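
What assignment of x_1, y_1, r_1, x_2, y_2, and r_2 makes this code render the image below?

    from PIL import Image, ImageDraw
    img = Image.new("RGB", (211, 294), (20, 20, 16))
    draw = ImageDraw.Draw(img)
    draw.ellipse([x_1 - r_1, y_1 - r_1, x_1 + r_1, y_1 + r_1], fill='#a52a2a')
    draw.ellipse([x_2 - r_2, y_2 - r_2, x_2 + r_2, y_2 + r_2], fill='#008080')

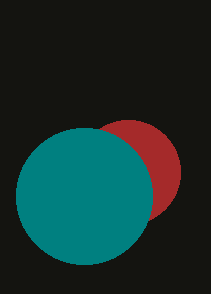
x_1 = 128; y_1 = 172; r_1 = 52; x_2 = 84; y_2 = 196; r_2 = 68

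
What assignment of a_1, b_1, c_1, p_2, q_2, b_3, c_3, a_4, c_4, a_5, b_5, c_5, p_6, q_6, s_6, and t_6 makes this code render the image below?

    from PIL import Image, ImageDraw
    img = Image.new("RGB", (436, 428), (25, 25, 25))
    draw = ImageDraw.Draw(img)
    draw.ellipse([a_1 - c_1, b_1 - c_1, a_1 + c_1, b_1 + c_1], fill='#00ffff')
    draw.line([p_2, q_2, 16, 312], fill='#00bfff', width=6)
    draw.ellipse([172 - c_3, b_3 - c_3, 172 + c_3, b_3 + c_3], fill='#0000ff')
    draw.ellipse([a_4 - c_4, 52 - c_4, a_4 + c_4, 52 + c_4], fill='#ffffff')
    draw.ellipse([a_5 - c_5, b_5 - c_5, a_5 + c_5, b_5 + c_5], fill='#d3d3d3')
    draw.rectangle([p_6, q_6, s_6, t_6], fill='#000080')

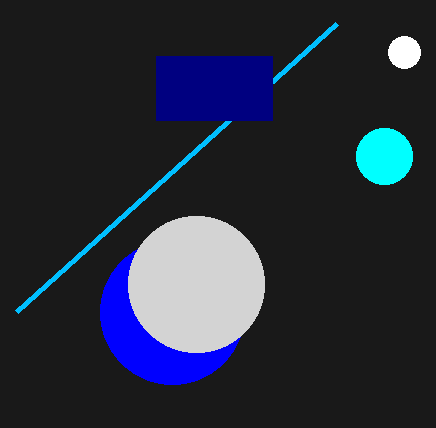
a_1 = 384; b_1 = 156; c_1 = 28; p_2 = 336; q_2 = 24; b_3 = 312; c_3 = 72; a_4 = 404; c_4 = 16; a_5 = 196; b_5 = 284; c_5 = 68; p_6 = 156; q_6 = 56; s_6 = 272; t_6 = 120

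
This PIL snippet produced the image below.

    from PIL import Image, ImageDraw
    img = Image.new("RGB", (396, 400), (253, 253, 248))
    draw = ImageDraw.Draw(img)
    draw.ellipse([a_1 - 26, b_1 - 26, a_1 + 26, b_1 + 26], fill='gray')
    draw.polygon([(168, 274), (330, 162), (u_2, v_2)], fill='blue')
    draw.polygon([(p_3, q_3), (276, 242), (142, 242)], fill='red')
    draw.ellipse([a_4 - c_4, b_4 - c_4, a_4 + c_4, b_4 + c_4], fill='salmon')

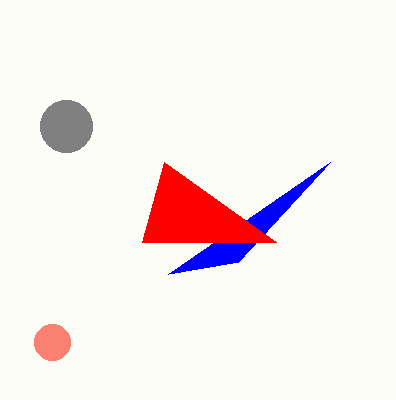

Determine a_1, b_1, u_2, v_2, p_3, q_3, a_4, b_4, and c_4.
a_1 = 66; b_1 = 126; u_2 = 238; v_2 = 262; p_3 = 164; q_3 = 162; a_4 = 52; b_4 = 342; c_4 = 18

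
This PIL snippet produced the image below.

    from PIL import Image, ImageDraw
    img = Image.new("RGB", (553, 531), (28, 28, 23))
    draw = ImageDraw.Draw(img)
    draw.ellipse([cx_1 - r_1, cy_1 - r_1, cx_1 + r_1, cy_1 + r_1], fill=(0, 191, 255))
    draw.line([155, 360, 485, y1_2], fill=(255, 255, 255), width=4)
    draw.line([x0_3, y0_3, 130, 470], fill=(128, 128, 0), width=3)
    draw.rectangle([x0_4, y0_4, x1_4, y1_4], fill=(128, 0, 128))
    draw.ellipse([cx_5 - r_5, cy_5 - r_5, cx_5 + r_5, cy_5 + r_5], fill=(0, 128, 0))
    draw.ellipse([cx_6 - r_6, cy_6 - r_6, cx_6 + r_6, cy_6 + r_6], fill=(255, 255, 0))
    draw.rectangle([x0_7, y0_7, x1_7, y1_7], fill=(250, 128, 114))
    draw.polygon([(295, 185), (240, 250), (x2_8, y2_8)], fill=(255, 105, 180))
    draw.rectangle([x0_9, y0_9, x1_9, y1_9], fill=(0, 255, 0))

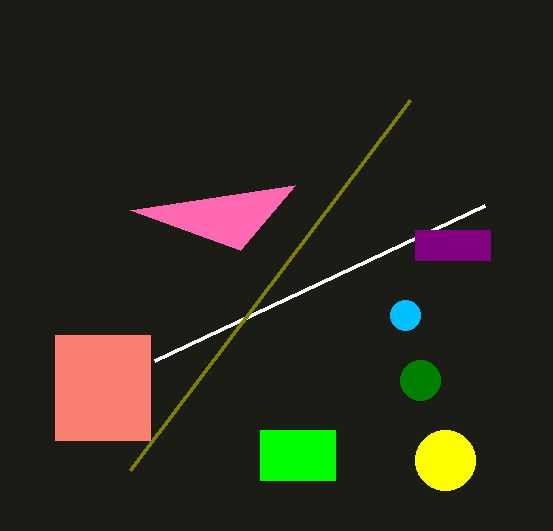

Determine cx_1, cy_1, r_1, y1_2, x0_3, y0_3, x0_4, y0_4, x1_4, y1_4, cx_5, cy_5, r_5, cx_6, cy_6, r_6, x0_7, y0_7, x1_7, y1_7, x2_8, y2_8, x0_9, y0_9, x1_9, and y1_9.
cx_1 = 405; cy_1 = 315; r_1 = 15; y1_2 = 205; x0_3 = 410; y0_3 = 100; x0_4 = 415; y0_4 = 230; x1_4 = 490; y1_4 = 260; cx_5 = 420; cy_5 = 380; r_5 = 20; cx_6 = 445; cy_6 = 460; r_6 = 30; x0_7 = 55; y0_7 = 335; x1_7 = 150; y1_7 = 440; x2_8 = 130; y2_8 = 210; x0_9 = 260; y0_9 = 430; x1_9 = 335; y1_9 = 480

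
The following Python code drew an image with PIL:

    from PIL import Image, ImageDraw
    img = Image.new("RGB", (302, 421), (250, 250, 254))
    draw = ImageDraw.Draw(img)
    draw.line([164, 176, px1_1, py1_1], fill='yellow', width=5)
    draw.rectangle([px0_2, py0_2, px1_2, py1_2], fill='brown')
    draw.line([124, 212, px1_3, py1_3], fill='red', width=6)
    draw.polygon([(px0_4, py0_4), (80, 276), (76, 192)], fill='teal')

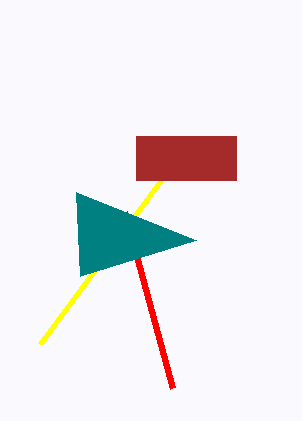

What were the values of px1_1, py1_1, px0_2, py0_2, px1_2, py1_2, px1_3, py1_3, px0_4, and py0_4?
px1_1 = 40
py1_1 = 344
px0_2 = 136
py0_2 = 136
px1_2 = 236
py1_2 = 180
px1_3 = 172
py1_3 = 388
px0_4 = 196
py0_4 = 240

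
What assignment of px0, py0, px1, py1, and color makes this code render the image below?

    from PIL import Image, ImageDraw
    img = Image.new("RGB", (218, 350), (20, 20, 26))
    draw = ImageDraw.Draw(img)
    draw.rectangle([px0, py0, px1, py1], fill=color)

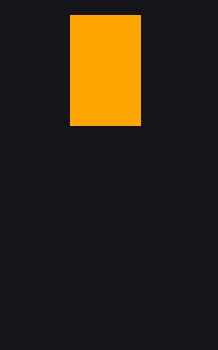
px0 = 70; py0 = 15; px1 = 140; py1 = 125; color = 'orange'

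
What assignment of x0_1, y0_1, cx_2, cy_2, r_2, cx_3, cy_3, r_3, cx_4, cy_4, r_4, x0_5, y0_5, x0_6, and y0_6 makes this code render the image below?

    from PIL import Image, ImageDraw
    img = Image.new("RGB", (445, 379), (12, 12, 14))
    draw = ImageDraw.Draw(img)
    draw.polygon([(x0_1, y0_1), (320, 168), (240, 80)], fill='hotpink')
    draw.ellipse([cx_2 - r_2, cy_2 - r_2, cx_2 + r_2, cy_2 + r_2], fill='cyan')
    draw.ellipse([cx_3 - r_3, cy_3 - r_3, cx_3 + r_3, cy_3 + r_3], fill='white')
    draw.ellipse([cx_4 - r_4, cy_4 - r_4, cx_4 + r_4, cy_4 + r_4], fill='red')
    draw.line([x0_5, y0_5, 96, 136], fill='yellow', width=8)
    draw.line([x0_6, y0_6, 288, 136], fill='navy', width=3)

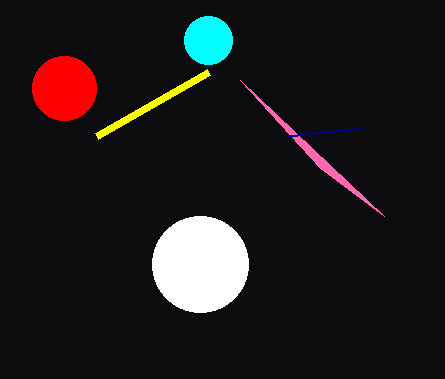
x0_1 = 384; y0_1 = 216; cx_2 = 208; cy_2 = 40; r_2 = 24; cx_3 = 200; cy_3 = 264; r_3 = 48; cx_4 = 64; cy_4 = 88; r_4 = 32; x0_5 = 208; y0_5 = 72; x0_6 = 360; y0_6 = 128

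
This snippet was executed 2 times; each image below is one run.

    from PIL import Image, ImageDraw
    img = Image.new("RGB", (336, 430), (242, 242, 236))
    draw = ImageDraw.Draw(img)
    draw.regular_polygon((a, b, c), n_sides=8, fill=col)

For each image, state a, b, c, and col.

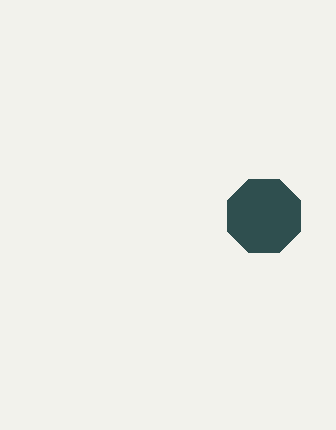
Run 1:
a = 264; b = 216; c = 40; col = 'darkslategray'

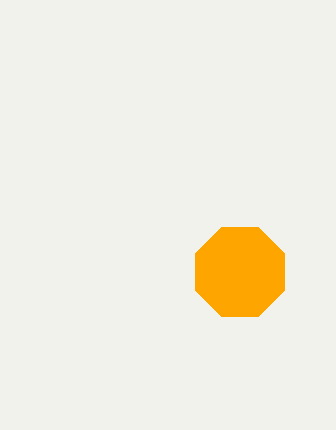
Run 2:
a = 240, b = 272, c = 48, col = 'orange'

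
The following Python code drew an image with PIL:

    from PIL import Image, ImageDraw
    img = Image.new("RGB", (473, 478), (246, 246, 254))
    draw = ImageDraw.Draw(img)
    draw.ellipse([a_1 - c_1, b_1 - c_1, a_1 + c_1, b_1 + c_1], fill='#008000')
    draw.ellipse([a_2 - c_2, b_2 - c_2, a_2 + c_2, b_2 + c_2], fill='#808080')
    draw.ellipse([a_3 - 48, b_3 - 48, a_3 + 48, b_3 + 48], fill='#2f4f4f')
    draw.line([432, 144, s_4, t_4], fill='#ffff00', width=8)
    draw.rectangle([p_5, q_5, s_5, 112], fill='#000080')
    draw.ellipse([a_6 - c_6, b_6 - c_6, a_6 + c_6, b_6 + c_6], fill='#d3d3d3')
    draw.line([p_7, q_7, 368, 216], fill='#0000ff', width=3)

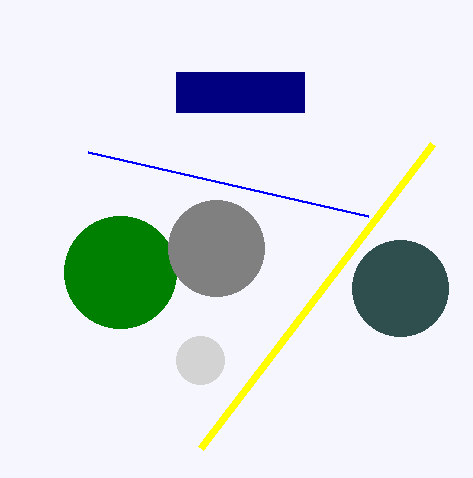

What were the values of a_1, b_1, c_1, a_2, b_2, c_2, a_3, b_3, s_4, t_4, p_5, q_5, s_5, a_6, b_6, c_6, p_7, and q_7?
a_1 = 120
b_1 = 272
c_1 = 56
a_2 = 216
b_2 = 248
c_2 = 48
a_3 = 400
b_3 = 288
s_4 = 200
t_4 = 448
p_5 = 176
q_5 = 72
s_5 = 304
a_6 = 200
b_6 = 360
c_6 = 24
p_7 = 88
q_7 = 152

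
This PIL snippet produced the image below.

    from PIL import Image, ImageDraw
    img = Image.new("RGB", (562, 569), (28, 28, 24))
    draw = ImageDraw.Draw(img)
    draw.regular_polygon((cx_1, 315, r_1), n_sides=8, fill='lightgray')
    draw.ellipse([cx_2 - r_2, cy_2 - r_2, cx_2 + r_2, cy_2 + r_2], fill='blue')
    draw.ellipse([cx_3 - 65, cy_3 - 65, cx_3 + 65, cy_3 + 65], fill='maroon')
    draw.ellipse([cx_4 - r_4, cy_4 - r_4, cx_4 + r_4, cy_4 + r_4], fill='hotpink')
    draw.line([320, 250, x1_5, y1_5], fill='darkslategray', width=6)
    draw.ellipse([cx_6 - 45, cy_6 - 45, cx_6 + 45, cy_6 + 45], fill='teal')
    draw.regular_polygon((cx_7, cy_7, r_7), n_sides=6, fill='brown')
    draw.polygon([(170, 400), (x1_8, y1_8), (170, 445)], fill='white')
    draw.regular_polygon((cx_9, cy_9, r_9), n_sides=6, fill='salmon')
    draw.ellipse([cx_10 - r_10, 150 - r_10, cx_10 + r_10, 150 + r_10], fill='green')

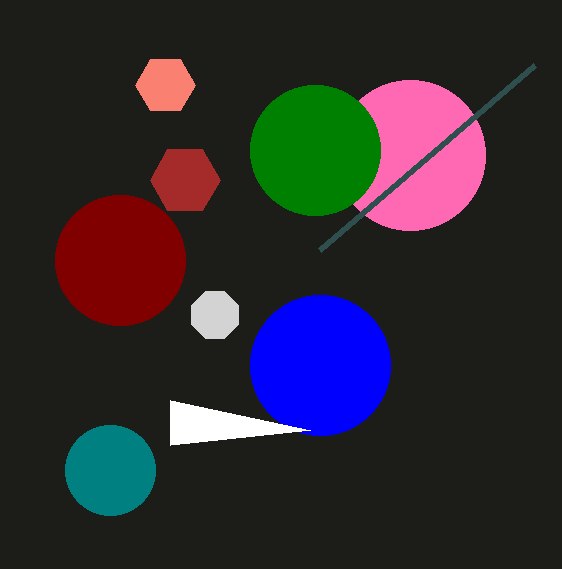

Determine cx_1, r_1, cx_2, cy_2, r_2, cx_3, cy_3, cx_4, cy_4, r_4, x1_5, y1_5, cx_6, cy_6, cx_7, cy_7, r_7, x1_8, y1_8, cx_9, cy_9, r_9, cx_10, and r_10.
cx_1 = 215
r_1 = 25
cx_2 = 320
cy_2 = 365
r_2 = 70
cx_3 = 120
cy_3 = 260
cx_4 = 410
cy_4 = 155
r_4 = 75
x1_5 = 535
y1_5 = 65
cx_6 = 110
cy_6 = 470
cx_7 = 185
cy_7 = 180
r_7 = 35
x1_8 = 310
y1_8 = 430
cx_9 = 165
cy_9 = 85
r_9 = 30
cx_10 = 315
r_10 = 65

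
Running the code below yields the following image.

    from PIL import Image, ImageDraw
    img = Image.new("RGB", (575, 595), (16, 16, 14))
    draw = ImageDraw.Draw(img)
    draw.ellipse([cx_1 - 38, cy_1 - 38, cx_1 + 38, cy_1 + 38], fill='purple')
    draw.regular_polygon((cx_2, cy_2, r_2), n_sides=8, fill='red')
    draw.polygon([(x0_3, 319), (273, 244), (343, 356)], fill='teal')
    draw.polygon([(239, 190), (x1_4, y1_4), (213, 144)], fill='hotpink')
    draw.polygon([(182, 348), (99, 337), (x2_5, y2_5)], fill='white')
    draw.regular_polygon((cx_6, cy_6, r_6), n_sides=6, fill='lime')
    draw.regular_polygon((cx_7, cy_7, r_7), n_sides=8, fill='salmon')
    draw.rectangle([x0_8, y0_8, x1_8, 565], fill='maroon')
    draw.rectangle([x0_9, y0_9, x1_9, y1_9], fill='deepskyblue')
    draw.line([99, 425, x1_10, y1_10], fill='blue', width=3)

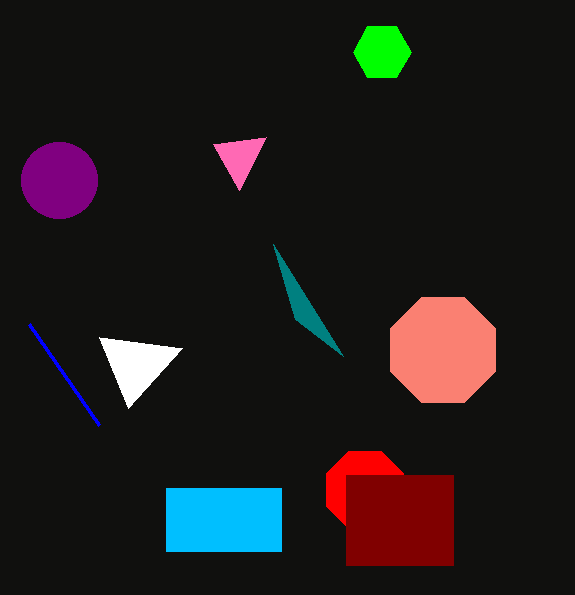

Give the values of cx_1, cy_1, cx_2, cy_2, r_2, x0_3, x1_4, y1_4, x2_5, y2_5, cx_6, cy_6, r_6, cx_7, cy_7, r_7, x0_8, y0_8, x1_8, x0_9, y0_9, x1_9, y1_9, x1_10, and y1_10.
cx_1 = 59; cy_1 = 180; cx_2 = 365; cy_2 = 490; r_2 = 42; x0_3 = 295; x1_4 = 266; y1_4 = 137; x2_5 = 128; y2_5 = 408; cx_6 = 382; cy_6 = 52; r_6 = 29; cx_7 = 443; cy_7 = 350; r_7 = 57; x0_8 = 346; y0_8 = 475; x1_8 = 453; x0_9 = 166; y0_9 = 488; x1_9 = 281; y1_9 = 551; x1_10 = 29; y1_10 = 324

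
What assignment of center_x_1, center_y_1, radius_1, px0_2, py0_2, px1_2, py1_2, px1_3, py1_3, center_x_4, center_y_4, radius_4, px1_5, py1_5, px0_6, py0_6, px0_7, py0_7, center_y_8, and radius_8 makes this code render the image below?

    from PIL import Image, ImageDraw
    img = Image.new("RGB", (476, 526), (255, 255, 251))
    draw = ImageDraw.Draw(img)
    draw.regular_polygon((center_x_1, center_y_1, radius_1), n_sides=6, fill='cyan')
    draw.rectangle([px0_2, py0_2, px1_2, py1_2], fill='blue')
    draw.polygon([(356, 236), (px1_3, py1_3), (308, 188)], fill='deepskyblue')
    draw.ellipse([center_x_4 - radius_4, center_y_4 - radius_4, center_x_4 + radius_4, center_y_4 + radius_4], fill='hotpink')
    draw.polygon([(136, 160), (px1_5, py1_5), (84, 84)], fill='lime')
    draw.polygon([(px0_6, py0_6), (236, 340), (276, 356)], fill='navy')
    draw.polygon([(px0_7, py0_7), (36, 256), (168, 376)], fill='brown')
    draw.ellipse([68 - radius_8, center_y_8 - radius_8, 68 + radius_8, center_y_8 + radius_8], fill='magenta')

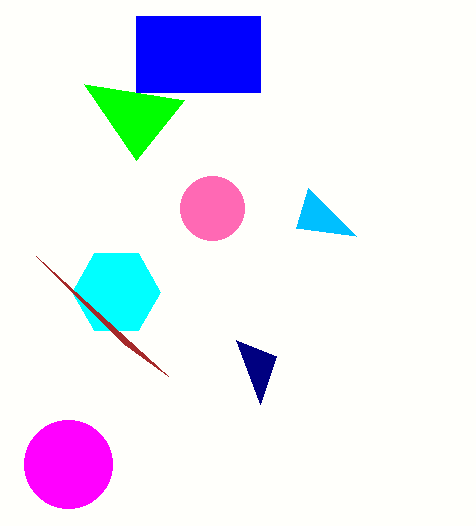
center_x_1 = 116; center_y_1 = 292; radius_1 = 44; px0_2 = 136; py0_2 = 16; px1_2 = 260; py1_2 = 92; px1_3 = 296; py1_3 = 228; center_x_4 = 212; center_y_4 = 208; radius_4 = 32; px1_5 = 184; py1_5 = 100; px0_6 = 260; py0_6 = 404; px0_7 = 124; py0_7 = 344; center_y_8 = 464; radius_8 = 44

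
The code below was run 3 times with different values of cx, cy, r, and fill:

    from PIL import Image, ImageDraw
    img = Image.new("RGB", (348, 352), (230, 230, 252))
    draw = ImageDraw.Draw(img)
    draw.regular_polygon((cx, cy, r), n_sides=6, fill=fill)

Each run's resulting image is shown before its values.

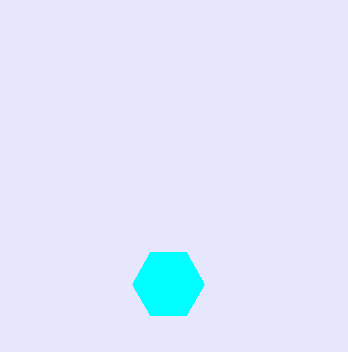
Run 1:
cx = 168; cy = 284; r = 36; fill = 'cyan'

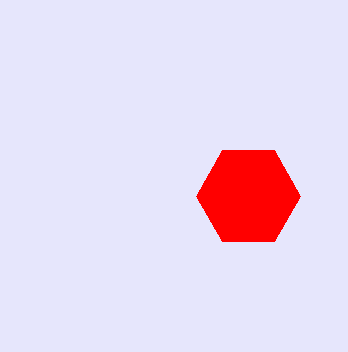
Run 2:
cx = 248; cy = 196; r = 52; fill = 'red'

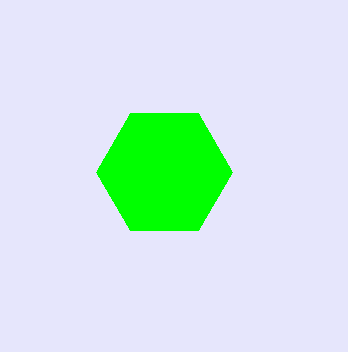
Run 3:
cx = 164
cy = 172
r = 68
fill = 'lime'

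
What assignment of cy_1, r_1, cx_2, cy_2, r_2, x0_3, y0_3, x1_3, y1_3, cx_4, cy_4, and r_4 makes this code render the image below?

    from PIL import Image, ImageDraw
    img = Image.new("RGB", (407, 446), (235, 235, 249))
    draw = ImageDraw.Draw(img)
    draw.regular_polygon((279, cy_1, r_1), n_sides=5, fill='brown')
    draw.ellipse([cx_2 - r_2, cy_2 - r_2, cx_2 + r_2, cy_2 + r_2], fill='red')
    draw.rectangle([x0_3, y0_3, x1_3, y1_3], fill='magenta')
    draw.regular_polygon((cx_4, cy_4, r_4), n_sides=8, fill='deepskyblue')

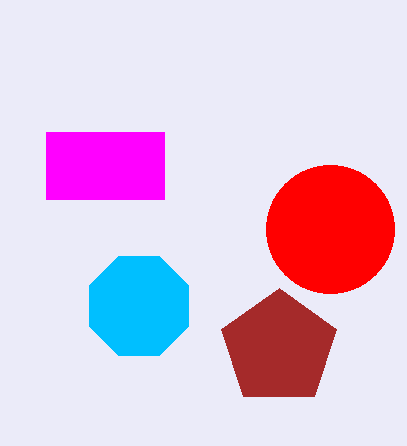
cy_1 = 348, r_1 = 60, cx_2 = 330, cy_2 = 229, r_2 = 64, x0_3 = 46, y0_3 = 132, x1_3 = 164, y1_3 = 199, cx_4 = 139, cy_4 = 306, r_4 = 54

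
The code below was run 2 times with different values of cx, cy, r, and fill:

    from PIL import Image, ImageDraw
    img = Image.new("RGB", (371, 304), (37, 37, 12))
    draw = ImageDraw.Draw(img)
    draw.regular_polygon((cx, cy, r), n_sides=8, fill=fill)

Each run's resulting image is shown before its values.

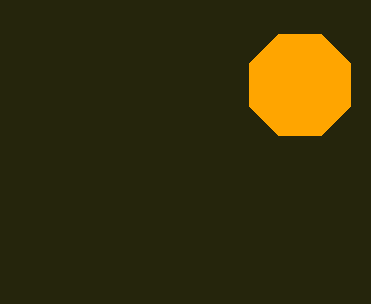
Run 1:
cx = 300, cy = 85, r = 55, fill = 'orange'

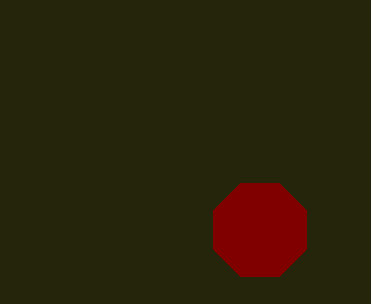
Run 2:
cx = 260
cy = 230
r = 50
fill = 'maroon'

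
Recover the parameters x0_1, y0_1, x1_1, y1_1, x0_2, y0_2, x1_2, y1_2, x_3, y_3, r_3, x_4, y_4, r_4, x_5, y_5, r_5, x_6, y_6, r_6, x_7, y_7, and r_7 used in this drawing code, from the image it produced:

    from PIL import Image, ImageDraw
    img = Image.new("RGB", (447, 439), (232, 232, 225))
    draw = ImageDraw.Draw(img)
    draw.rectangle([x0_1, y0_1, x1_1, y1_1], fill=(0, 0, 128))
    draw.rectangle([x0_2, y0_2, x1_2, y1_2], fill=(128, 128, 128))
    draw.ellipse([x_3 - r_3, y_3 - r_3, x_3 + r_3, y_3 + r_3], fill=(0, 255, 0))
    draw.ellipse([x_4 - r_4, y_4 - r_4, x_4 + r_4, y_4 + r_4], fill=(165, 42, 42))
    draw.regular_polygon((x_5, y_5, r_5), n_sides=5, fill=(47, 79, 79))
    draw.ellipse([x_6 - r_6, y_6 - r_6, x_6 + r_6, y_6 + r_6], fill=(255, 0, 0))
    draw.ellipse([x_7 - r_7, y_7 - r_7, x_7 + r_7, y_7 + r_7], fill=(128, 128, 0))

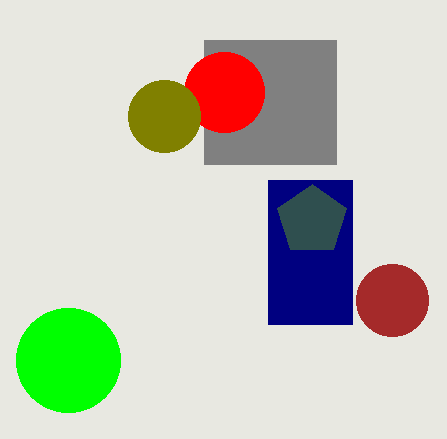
x0_1 = 268
y0_1 = 180
x1_1 = 352
y1_1 = 324
x0_2 = 204
y0_2 = 40
x1_2 = 336
y1_2 = 164
x_3 = 68
y_3 = 360
r_3 = 52
x_4 = 392
y_4 = 300
r_4 = 36
x_5 = 312
y_5 = 220
r_5 = 36
x_6 = 224
y_6 = 92
r_6 = 40
x_7 = 164
y_7 = 116
r_7 = 36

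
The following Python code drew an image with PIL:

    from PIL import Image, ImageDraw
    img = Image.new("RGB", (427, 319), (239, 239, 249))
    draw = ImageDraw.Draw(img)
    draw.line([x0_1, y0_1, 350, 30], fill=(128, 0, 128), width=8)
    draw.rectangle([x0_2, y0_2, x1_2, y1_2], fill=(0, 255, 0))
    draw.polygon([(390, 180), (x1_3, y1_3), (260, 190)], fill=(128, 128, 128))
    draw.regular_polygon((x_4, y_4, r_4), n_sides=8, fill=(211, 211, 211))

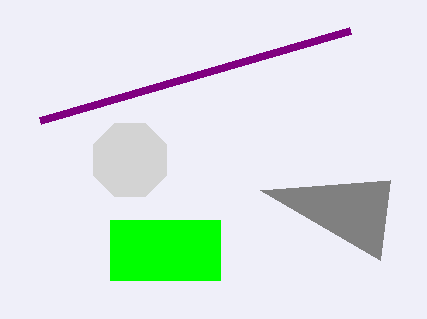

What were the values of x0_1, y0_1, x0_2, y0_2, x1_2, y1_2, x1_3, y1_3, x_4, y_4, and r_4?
x0_1 = 40; y0_1 = 120; x0_2 = 110; y0_2 = 220; x1_2 = 220; y1_2 = 280; x1_3 = 380; y1_3 = 260; x_4 = 130; y_4 = 160; r_4 = 40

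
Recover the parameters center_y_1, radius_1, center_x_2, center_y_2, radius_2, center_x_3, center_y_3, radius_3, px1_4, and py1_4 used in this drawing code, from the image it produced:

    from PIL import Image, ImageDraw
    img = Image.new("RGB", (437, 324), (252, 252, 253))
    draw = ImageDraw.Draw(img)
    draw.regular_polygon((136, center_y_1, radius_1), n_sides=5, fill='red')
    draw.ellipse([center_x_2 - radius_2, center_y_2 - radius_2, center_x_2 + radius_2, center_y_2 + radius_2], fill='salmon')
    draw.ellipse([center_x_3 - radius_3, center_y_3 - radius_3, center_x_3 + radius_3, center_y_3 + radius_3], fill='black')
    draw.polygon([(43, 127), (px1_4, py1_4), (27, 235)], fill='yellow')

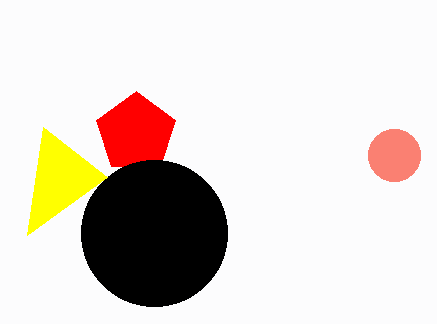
center_y_1 = 133
radius_1 = 42
center_x_2 = 394
center_y_2 = 155
radius_2 = 26
center_x_3 = 154
center_y_3 = 233
radius_3 = 73
px1_4 = 107
py1_4 = 177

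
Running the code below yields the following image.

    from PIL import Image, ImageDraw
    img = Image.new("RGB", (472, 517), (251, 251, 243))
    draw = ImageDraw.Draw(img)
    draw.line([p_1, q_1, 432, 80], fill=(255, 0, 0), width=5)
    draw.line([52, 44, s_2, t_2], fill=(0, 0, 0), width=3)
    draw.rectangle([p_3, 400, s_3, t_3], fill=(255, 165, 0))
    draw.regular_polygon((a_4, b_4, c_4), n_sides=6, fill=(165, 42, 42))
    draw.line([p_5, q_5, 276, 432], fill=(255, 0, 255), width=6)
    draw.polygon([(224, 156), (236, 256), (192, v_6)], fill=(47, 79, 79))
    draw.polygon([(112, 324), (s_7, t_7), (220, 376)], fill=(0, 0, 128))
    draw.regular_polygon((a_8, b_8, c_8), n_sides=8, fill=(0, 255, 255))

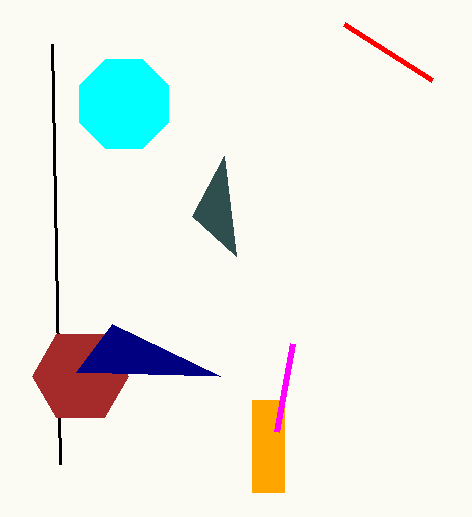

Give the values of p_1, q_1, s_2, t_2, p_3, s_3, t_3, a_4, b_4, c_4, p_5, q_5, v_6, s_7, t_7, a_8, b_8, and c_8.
p_1 = 344
q_1 = 24
s_2 = 60
t_2 = 464
p_3 = 252
s_3 = 284
t_3 = 492
a_4 = 80
b_4 = 376
c_4 = 48
p_5 = 292
q_5 = 344
v_6 = 216
s_7 = 76
t_7 = 372
a_8 = 124
b_8 = 104
c_8 = 48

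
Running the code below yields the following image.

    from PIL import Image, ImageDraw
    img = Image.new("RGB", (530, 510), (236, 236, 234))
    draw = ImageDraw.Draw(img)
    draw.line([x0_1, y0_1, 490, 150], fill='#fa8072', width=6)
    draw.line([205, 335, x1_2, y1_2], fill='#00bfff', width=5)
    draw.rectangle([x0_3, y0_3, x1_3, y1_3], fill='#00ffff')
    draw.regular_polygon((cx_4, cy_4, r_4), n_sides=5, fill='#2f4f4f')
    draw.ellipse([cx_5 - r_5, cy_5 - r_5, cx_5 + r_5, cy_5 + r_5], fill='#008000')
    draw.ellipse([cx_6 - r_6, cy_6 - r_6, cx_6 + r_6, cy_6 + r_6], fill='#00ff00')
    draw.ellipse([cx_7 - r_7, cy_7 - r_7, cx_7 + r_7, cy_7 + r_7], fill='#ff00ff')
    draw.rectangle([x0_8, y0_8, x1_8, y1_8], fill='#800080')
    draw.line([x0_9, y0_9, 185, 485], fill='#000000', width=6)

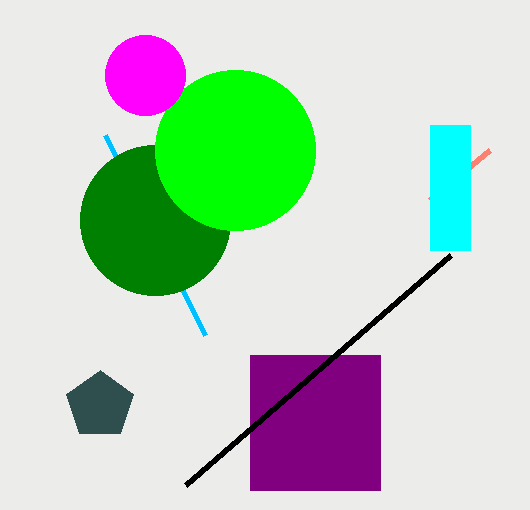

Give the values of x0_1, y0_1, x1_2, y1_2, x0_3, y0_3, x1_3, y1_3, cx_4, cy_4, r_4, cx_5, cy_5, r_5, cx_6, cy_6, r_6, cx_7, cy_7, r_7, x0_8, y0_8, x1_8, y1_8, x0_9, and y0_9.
x0_1 = 430; y0_1 = 200; x1_2 = 105; y1_2 = 135; x0_3 = 430; y0_3 = 125; x1_3 = 470; y1_3 = 250; cx_4 = 100; cy_4 = 405; r_4 = 35; cx_5 = 155; cy_5 = 220; r_5 = 75; cx_6 = 235; cy_6 = 150; r_6 = 80; cx_7 = 145; cy_7 = 75; r_7 = 40; x0_8 = 250; y0_8 = 355; x1_8 = 380; y1_8 = 490; x0_9 = 450; y0_9 = 255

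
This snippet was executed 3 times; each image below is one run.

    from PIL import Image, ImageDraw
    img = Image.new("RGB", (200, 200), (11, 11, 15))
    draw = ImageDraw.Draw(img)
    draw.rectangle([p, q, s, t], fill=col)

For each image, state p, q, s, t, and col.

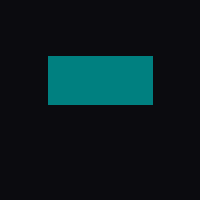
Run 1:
p = 48
q = 56
s = 152
t = 104
col = 'teal'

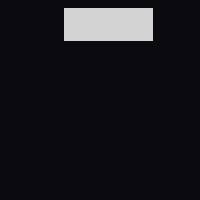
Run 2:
p = 64; q = 8; s = 152; t = 40; col = 'lightgray'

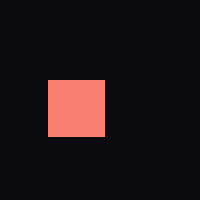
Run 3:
p = 48
q = 80
s = 104
t = 136
col = 'salmon'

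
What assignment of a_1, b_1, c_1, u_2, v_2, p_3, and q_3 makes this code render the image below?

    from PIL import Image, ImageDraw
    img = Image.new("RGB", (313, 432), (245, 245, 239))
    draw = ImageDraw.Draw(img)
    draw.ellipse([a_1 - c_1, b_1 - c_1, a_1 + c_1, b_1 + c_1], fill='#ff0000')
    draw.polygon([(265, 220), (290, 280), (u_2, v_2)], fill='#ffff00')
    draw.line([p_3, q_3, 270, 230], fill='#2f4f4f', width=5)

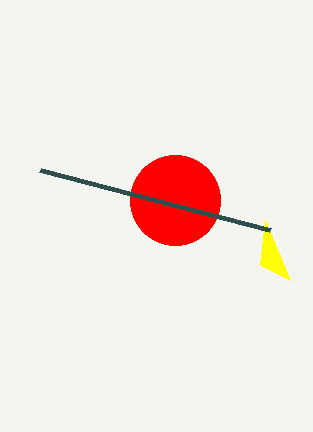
a_1 = 175
b_1 = 200
c_1 = 45
u_2 = 260
v_2 = 265
p_3 = 40
q_3 = 170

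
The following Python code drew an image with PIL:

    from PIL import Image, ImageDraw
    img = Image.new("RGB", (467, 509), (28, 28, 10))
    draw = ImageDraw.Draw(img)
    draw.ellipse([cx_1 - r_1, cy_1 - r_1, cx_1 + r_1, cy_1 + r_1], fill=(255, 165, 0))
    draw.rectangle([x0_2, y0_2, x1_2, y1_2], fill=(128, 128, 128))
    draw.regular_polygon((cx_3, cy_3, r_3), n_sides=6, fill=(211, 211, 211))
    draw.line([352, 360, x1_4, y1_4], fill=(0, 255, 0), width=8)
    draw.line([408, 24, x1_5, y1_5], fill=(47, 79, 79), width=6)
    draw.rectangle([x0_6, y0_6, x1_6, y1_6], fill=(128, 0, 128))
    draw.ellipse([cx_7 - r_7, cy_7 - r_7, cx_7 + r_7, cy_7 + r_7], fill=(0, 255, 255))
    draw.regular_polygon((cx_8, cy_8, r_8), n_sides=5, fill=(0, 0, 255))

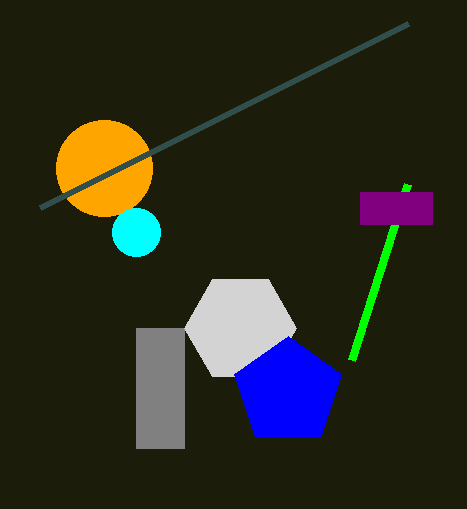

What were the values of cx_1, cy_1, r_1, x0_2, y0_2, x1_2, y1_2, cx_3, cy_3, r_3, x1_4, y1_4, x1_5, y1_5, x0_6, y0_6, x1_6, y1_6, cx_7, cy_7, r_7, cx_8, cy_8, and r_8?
cx_1 = 104
cy_1 = 168
r_1 = 48
x0_2 = 136
y0_2 = 328
x1_2 = 184
y1_2 = 448
cx_3 = 240
cy_3 = 328
r_3 = 56
x1_4 = 408
y1_4 = 184
x1_5 = 40
y1_5 = 208
x0_6 = 360
y0_6 = 192
x1_6 = 432
y1_6 = 224
cx_7 = 136
cy_7 = 232
r_7 = 24
cx_8 = 288
cy_8 = 392
r_8 = 56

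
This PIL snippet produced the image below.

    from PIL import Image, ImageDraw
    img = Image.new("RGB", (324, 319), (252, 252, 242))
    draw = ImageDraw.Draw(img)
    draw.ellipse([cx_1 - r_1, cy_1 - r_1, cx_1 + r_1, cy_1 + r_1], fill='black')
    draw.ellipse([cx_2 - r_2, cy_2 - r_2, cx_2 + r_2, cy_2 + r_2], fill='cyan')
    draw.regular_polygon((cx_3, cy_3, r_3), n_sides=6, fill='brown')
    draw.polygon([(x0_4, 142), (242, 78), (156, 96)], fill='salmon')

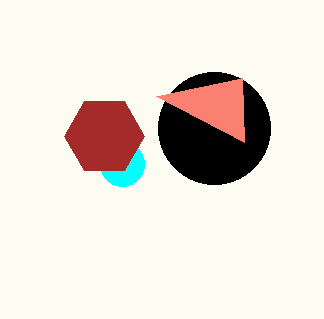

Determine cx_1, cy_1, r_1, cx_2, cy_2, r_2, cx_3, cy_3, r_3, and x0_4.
cx_1 = 214; cy_1 = 128; r_1 = 56; cx_2 = 122; cy_2 = 164; r_2 = 22; cx_3 = 104; cy_3 = 136; r_3 = 40; x0_4 = 244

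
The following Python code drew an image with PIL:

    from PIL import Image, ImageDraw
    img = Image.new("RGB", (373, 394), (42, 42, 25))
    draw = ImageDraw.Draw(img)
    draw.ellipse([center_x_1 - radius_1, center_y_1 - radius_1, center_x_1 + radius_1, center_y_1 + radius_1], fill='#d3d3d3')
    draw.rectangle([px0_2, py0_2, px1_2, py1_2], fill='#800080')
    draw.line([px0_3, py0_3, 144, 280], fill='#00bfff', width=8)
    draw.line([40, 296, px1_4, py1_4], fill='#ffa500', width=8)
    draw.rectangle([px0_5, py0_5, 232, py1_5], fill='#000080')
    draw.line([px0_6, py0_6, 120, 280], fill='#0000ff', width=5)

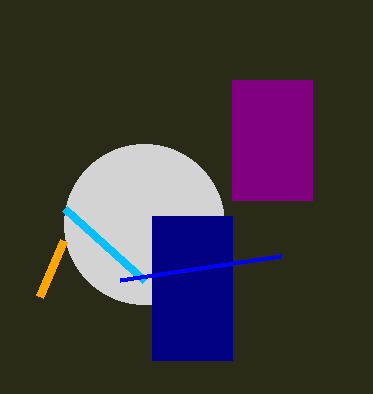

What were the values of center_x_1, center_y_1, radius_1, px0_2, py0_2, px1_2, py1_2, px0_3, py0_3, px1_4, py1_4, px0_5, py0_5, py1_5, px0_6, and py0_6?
center_x_1 = 144
center_y_1 = 224
radius_1 = 80
px0_2 = 232
py0_2 = 80
px1_2 = 312
py1_2 = 200
px0_3 = 64
py0_3 = 208
px1_4 = 64
py1_4 = 240
px0_5 = 152
py0_5 = 216
py1_5 = 360
px0_6 = 280
py0_6 = 256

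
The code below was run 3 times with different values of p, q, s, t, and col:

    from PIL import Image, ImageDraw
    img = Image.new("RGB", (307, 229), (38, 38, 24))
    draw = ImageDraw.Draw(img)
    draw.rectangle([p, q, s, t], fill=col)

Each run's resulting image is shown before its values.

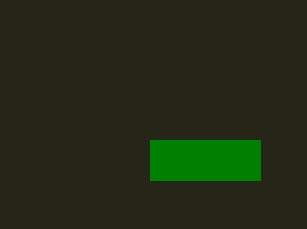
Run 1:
p = 150; q = 140; s = 260; t = 180; col = 'green'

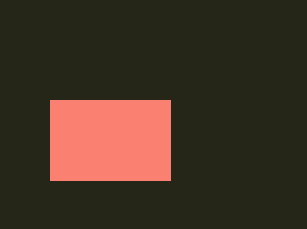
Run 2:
p = 50, q = 100, s = 170, t = 180, col = 'salmon'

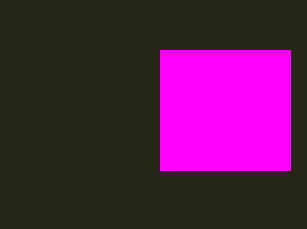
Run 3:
p = 160, q = 50, s = 290, t = 170, col = 'magenta'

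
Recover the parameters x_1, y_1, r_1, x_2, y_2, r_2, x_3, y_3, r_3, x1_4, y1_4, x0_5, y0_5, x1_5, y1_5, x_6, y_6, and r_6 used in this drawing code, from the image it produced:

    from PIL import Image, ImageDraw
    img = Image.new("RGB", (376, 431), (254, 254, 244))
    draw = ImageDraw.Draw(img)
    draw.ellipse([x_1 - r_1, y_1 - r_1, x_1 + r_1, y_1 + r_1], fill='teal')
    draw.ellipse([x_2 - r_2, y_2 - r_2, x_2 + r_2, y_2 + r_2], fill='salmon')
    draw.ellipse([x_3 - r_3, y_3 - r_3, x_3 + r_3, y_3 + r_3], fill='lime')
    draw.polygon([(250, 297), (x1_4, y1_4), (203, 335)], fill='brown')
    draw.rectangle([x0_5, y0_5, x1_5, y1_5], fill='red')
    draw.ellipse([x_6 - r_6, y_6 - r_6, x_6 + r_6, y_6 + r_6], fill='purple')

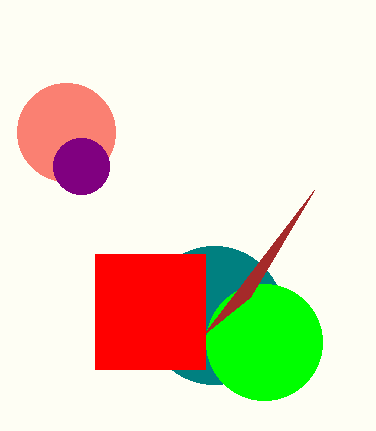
x_1 = 214; y_1 = 315; r_1 = 69; x_2 = 66; y_2 = 132; r_2 = 49; x_3 = 264; y_3 = 342; r_3 = 58; x1_4 = 314; y1_4 = 190; x0_5 = 95; y0_5 = 254; x1_5 = 205; y1_5 = 369; x_6 = 81; y_6 = 166; r_6 = 28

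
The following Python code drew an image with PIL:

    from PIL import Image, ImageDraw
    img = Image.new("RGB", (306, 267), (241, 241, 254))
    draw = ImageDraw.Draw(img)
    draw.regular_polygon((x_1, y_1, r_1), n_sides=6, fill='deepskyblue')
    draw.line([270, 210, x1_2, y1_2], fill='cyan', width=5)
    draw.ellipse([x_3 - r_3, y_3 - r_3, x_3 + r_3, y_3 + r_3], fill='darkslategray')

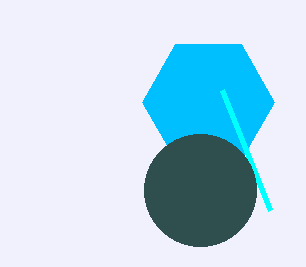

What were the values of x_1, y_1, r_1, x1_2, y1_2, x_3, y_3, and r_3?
x_1 = 208, y_1 = 102, r_1 = 66, x1_2 = 222, y1_2 = 90, x_3 = 200, y_3 = 190, r_3 = 56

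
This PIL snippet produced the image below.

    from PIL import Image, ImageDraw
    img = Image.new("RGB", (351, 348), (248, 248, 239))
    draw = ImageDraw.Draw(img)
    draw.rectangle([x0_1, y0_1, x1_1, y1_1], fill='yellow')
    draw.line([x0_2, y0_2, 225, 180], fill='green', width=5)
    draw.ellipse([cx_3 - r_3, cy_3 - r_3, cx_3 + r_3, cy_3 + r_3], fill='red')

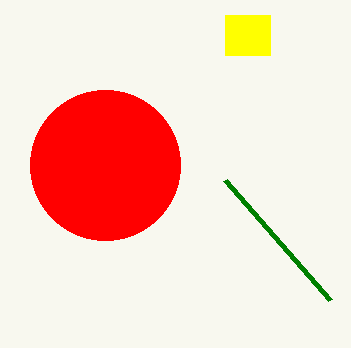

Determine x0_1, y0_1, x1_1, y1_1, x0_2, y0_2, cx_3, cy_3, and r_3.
x0_1 = 225, y0_1 = 15, x1_1 = 270, y1_1 = 55, x0_2 = 330, y0_2 = 300, cx_3 = 105, cy_3 = 165, r_3 = 75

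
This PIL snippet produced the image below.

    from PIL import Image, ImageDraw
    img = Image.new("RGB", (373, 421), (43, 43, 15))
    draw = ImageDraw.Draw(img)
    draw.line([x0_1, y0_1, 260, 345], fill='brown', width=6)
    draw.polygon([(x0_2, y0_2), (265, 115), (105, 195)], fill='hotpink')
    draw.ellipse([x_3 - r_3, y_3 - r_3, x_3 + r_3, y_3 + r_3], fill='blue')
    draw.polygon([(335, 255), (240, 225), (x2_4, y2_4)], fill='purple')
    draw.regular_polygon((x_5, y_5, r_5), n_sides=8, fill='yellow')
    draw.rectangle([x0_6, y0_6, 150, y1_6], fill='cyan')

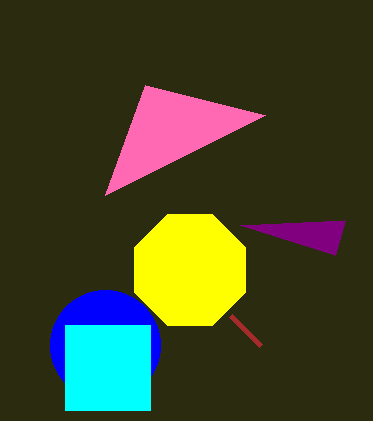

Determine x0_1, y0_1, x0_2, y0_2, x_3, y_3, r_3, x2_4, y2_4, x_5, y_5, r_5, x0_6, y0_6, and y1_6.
x0_1 = 230, y0_1 = 315, x0_2 = 145, y0_2 = 85, x_3 = 105, y_3 = 345, r_3 = 55, x2_4 = 345, y2_4 = 220, x_5 = 190, y_5 = 270, r_5 = 60, x0_6 = 65, y0_6 = 325, y1_6 = 410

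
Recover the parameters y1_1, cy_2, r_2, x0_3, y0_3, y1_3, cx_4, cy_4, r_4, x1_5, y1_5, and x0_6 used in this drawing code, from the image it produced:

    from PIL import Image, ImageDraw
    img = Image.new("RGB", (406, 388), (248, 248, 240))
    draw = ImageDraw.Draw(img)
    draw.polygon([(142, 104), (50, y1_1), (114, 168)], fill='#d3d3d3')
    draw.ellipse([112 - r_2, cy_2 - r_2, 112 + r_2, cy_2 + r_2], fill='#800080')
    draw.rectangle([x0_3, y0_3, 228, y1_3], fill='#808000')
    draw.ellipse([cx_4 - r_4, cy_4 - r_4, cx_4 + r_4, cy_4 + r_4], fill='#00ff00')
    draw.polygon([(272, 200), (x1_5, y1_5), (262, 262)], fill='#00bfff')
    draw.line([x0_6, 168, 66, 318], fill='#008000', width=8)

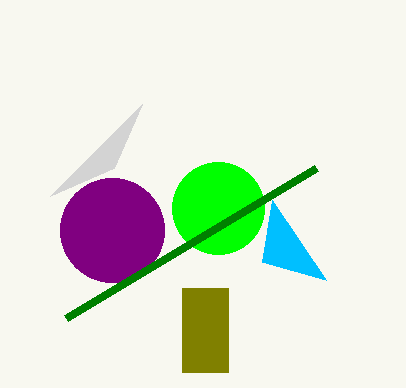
y1_1 = 196
cy_2 = 230
r_2 = 52
x0_3 = 182
y0_3 = 288
y1_3 = 372
cx_4 = 218
cy_4 = 208
r_4 = 46
x1_5 = 326
y1_5 = 280
x0_6 = 316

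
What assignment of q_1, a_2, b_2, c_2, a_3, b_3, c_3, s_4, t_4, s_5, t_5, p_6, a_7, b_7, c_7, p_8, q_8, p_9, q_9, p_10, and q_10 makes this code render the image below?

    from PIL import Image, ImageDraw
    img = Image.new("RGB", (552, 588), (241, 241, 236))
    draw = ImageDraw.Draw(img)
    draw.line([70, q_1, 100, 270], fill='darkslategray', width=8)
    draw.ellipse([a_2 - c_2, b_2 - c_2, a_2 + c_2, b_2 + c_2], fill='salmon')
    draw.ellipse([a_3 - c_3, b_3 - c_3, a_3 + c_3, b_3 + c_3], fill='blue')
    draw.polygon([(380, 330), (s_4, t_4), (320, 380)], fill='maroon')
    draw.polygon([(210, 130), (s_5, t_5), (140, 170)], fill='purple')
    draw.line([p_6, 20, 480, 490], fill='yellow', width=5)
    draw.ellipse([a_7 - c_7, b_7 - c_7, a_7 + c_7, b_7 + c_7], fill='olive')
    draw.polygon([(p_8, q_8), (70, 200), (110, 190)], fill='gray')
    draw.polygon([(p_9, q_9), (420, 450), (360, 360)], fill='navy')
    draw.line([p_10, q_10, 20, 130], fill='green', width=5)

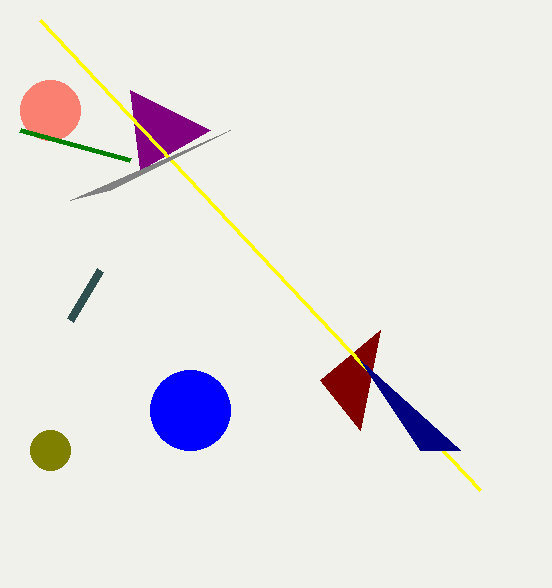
q_1 = 320, a_2 = 50, b_2 = 110, c_2 = 30, a_3 = 190, b_3 = 410, c_3 = 40, s_4 = 360, t_4 = 430, s_5 = 130, t_5 = 90, p_6 = 40, a_7 = 50, b_7 = 450, c_7 = 20, p_8 = 230, q_8 = 130, p_9 = 460, q_9 = 450, p_10 = 130, q_10 = 160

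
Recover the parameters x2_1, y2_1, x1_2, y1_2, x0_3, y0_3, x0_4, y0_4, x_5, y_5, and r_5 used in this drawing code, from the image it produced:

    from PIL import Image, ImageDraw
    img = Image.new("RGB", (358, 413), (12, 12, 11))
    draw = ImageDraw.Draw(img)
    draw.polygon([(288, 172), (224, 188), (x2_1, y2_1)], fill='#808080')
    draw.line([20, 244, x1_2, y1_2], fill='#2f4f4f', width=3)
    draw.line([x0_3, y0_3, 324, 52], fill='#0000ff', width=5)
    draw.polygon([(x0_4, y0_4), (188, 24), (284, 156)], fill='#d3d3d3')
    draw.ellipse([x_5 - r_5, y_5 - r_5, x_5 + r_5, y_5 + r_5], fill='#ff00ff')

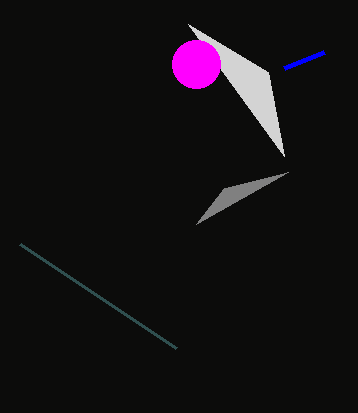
x2_1 = 196, y2_1 = 224, x1_2 = 176, y1_2 = 348, x0_3 = 284, y0_3 = 68, x0_4 = 268, y0_4 = 72, x_5 = 196, y_5 = 64, r_5 = 24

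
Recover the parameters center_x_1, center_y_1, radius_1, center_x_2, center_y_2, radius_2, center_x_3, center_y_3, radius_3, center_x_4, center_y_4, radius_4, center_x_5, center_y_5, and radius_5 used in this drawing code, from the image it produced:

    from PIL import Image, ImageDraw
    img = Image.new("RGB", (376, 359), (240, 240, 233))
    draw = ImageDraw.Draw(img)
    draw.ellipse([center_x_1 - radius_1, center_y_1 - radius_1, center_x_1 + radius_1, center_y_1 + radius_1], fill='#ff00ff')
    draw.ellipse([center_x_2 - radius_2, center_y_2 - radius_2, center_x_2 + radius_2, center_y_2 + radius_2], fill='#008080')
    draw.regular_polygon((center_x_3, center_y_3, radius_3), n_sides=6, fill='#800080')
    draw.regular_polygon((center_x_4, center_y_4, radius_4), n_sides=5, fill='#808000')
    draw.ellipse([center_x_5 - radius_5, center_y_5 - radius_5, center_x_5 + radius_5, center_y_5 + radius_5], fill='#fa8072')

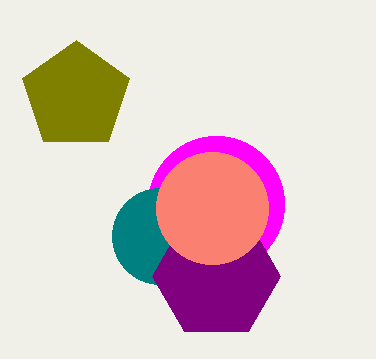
center_x_1 = 216
center_y_1 = 204
radius_1 = 68
center_x_2 = 160
center_y_2 = 236
radius_2 = 48
center_x_3 = 216
center_y_3 = 276
radius_3 = 64
center_x_4 = 76
center_y_4 = 96
radius_4 = 56
center_x_5 = 212
center_y_5 = 208
radius_5 = 56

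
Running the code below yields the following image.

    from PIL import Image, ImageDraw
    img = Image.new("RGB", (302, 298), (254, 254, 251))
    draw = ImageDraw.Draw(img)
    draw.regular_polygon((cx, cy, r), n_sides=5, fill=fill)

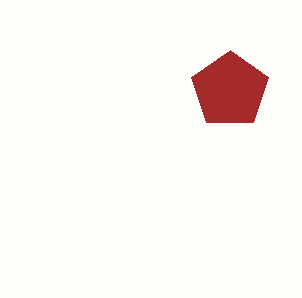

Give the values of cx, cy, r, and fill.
cx = 230
cy = 90
r = 40
fill = 'brown'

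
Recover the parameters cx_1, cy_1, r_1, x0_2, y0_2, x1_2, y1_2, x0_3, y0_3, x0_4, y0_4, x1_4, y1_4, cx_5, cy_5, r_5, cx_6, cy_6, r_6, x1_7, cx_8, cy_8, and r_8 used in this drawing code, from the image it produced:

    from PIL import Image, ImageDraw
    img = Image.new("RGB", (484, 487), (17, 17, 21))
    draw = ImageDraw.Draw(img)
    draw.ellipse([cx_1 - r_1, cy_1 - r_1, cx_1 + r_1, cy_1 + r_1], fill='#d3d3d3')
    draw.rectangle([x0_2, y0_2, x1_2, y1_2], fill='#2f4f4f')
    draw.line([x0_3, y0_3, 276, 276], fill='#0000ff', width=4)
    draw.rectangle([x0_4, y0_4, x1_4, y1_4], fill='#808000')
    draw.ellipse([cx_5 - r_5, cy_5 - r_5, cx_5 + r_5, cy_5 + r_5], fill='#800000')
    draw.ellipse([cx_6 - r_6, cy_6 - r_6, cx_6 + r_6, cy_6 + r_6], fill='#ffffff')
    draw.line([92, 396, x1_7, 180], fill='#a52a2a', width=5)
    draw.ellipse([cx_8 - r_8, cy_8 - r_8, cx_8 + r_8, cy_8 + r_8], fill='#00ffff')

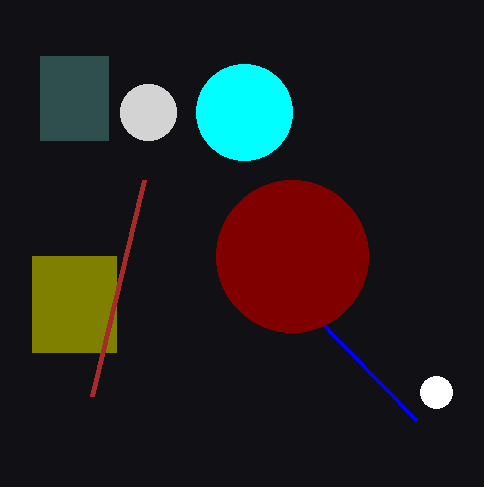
cx_1 = 148; cy_1 = 112; r_1 = 28; x0_2 = 40; y0_2 = 56; x1_2 = 108; y1_2 = 140; x0_3 = 416; y0_3 = 420; x0_4 = 32; y0_4 = 256; x1_4 = 116; y1_4 = 352; cx_5 = 292; cy_5 = 256; r_5 = 76; cx_6 = 436; cy_6 = 392; r_6 = 16; x1_7 = 144; cx_8 = 244; cy_8 = 112; r_8 = 48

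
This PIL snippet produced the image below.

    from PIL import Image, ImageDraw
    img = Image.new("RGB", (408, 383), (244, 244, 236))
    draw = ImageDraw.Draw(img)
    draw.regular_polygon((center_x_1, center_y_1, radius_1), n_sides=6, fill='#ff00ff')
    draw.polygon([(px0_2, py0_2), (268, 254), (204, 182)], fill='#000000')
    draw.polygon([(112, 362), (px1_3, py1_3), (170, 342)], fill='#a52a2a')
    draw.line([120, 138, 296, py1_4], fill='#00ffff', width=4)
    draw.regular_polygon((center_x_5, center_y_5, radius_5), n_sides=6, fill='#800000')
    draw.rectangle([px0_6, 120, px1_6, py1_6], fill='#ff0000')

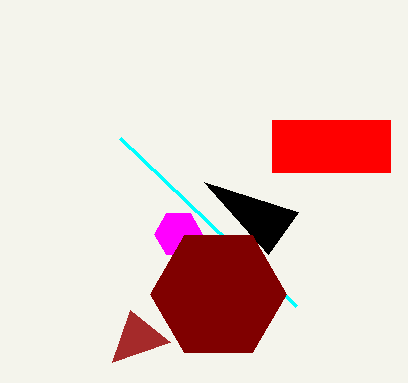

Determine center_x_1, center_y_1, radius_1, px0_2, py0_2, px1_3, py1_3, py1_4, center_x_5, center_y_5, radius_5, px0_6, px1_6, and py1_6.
center_x_1 = 178; center_y_1 = 234; radius_1 = 24; px0_2 = 298; py0_2 = 212; px1_3 = 130; py1_3 = 310; py1_4 = 306; center_x_5 = 218; center_y_5 = 294; radius_5 = 68; px0_6 = 272; px1_6 = 390; py1_6 = 172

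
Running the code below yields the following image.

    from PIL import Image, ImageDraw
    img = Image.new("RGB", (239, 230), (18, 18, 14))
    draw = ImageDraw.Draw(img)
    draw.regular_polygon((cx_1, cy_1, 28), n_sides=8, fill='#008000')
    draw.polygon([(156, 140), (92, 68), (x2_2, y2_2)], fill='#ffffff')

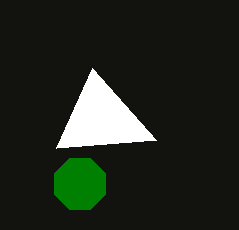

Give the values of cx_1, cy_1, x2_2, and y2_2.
cx_1 = 80, cy_1 = 184, x2_2 = 56, y2_2 = 148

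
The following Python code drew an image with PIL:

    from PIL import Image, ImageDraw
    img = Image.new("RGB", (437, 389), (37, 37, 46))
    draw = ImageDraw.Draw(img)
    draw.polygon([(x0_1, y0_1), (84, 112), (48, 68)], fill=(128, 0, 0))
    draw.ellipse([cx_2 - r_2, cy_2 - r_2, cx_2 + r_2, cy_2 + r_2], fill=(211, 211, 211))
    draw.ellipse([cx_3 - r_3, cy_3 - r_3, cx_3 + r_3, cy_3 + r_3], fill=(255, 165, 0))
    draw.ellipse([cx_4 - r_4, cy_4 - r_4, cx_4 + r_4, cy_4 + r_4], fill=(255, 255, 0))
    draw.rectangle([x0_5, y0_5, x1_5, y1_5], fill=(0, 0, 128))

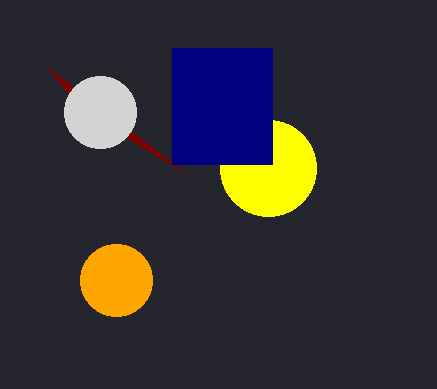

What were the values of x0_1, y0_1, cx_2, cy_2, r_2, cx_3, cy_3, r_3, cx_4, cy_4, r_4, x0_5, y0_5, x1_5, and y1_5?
x0_1 = 184; y0_1 = 172; cx_2 = 100; cy_2 = 112; r_2 = 36; cx_3 = 116; cy_3 = 280; r_3 = 36; cx_4 = 268; cy_4 = 168; r_4 = 48; x0_5 = 172; y0_5 = 48; x1_5 = 272; y1_5 = 164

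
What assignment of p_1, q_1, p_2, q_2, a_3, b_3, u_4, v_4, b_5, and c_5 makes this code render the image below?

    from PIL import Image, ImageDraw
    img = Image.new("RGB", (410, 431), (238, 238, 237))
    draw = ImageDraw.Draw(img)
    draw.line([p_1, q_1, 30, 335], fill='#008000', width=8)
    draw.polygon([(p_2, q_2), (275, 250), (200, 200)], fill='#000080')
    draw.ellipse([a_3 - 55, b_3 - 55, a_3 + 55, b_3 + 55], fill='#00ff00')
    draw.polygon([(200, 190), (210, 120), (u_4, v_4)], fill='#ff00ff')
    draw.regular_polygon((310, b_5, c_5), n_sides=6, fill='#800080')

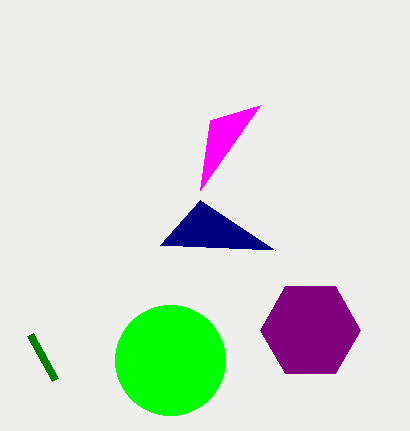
p_1 = 55; q_1 = 380; p_2 = 160; q_2 = 245; a_3 = 170; b_3 = 360; u_4 = 260; v_4 = 105; b_5 = 330; c_5 = 50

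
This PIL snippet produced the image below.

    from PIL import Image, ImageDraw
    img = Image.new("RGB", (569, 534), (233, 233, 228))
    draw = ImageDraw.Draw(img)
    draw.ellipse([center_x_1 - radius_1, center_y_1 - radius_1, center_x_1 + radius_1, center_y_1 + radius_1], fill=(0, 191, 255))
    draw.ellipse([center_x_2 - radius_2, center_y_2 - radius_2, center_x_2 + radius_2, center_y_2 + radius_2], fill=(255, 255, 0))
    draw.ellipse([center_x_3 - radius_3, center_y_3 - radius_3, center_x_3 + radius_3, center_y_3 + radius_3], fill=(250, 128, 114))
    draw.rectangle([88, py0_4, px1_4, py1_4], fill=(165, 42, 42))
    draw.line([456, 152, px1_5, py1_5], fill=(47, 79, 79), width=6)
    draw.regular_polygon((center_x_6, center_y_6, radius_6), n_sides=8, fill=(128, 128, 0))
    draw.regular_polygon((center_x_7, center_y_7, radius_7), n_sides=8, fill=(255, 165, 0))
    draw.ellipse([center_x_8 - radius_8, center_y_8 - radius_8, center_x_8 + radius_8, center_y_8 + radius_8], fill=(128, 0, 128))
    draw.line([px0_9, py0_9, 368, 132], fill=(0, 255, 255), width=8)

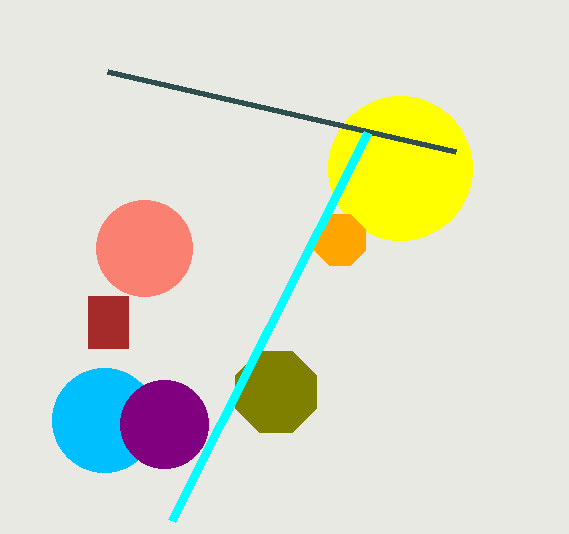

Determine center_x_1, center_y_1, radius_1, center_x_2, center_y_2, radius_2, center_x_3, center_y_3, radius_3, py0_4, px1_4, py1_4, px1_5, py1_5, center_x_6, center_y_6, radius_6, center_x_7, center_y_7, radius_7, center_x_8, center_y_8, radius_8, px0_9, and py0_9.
center_x_1 = 104
center_y_1 = 420
radius_1 = 52
center_x_2 = 400
center_y_2 = 168
radius_2 = 72
center_x_3 = 144
center_y_3 = 248
radius_3 = 48
py0_4 = 296
px1_4 = 128
py1_4 = 348
px1_5 = 108
py1_5 = 72
center_x_6 = 276
center_y_6 = 392
radius_6 = 44
center_x_7 = 340
center_y_7 = 240
radius_7 = 28
center_x_8 = 164
center_y_8 = 424
radius_8 = 44
px0_9 = 172
py0_9 = 520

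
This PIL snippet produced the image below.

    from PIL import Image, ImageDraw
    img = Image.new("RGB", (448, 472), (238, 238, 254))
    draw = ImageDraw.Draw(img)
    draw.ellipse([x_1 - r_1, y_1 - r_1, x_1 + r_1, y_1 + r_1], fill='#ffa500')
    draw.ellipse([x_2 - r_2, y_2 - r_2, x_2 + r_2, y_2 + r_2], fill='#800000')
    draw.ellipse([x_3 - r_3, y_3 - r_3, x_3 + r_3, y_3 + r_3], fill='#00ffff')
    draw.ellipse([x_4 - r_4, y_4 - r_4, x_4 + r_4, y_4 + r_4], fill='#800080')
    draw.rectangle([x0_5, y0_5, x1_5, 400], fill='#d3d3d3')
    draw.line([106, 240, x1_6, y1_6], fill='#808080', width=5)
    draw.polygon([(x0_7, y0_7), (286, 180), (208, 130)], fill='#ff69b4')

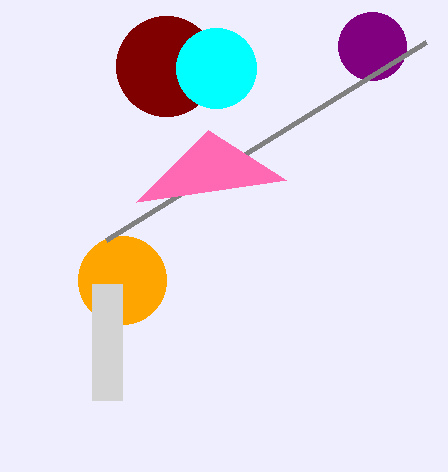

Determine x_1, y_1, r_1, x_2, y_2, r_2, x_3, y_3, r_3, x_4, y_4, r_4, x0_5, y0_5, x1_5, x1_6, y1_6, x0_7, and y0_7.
x_1 = 122, y_1 = 280, r_1 = 44, x_2 = 166, y_2 = 66, r_2 = 50, x_3 = 216, y_3 = 68, r_3 = 40, x_4 = 372, y_4 = 46, r_4 = 34, x0_5 = 92, y0_5 = 284, x1_5 = 122, x1_6 = 426, y1_6 = 42, x0_7 = 136, y0_7 = 202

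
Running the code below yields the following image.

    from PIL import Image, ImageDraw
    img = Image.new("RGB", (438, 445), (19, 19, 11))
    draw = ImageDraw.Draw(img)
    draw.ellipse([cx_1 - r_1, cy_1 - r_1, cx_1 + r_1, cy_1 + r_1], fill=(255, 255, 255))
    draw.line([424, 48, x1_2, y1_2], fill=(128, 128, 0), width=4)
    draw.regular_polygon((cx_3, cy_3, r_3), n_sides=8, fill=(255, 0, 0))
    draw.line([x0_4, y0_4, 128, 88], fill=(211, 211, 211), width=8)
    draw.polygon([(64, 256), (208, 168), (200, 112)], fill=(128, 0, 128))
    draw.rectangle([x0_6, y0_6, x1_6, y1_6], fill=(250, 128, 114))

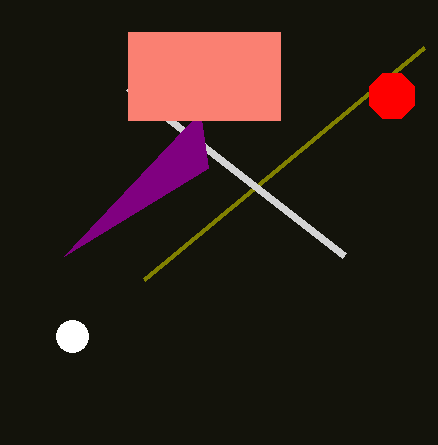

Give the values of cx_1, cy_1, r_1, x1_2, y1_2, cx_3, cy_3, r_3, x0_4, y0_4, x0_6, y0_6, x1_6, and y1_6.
cx_1 = 72; cy_1 = 336; r_1 = 16; x1_2 = 144; y1_2 = 280; cx_3 = 392; cy_3 = 96; r_3 = 24; x0_4 = 344; y0_4 = 256; x0_6 = 128; y0_6 = 32; x1_6 = 280; y1_6 = 120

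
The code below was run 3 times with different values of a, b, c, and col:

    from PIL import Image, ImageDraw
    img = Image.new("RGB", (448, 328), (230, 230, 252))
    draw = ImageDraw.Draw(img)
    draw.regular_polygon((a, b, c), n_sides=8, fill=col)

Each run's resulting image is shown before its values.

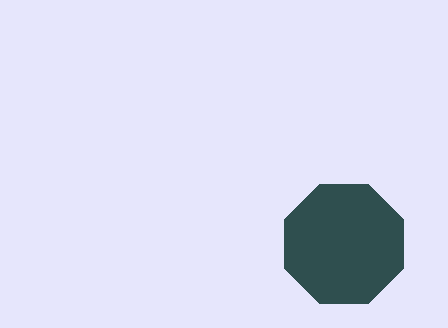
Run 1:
a = 344
b = 244
c = 64
col = 'darkslategray'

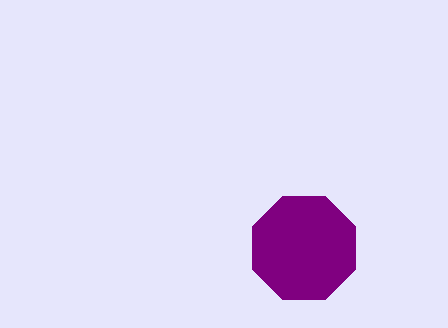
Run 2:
a = 304; b = 248; c = 56; col = 'purple'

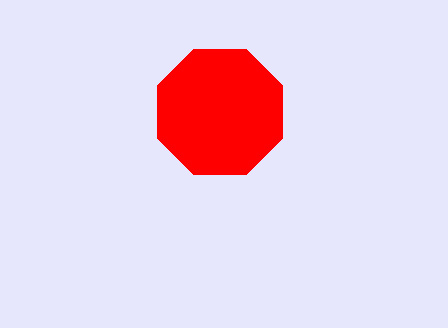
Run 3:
a = 220; b = 112; c = 68; col = 'red'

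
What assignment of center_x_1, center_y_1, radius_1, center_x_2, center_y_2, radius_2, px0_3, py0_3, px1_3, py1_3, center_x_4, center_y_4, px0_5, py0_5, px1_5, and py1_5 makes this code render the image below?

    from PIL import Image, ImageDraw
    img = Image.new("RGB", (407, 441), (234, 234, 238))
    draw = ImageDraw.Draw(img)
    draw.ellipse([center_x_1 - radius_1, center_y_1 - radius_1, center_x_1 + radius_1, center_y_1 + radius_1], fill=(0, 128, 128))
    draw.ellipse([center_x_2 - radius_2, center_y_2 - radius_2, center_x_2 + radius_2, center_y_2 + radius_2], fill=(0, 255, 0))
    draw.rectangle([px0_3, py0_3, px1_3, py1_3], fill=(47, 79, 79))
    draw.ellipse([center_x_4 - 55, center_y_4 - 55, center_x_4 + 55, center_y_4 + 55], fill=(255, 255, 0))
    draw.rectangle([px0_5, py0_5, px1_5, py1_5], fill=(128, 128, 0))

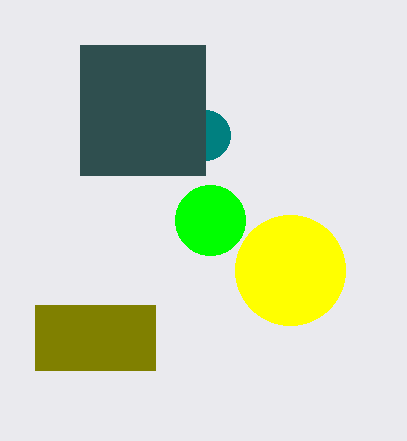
center_x_1 = 205; center_y_1 = 135; radius_1 = 25; center_x_2 = 210; center_y_2 = 220; radius_2 = 35; px0_3 = 80; py0_3 = 45; px1_3 = 205; py1_3 = 175; center_x_4 = 290; center_y_4 = 270; px0_5 = 35; py0_5 = 305; px1_5 = 155; py1_5 = 370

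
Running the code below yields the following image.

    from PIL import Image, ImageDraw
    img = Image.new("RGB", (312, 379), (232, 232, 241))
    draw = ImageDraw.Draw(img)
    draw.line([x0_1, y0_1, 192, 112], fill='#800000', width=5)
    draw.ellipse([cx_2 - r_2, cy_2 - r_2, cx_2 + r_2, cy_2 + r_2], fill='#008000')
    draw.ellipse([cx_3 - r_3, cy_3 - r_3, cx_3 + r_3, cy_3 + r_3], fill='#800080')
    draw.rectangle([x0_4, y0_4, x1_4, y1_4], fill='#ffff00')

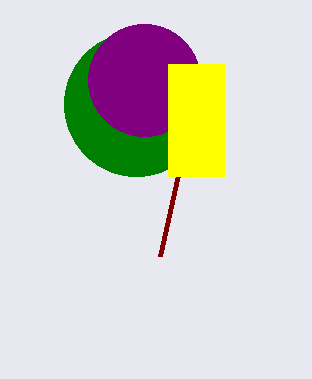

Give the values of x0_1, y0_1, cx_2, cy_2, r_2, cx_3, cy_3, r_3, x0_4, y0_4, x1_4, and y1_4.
x0_1 = 160; y0_1 = 256; cx_2 = 136; cy_2 = 104; r_2 = 72; cx_3 = 144; cy_3 = 80; r_3 = 56; x0_4 = 168; y0_4 = 64; x1_4 = 224; y1_4 = 176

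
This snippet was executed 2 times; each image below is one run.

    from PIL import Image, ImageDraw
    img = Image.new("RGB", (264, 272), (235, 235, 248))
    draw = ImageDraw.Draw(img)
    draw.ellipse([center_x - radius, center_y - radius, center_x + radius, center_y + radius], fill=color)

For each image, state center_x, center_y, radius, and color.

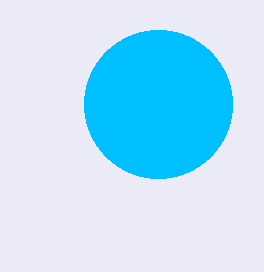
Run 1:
center_x = 158; center_y = 104; radius = 74; color = 'deepskyblue'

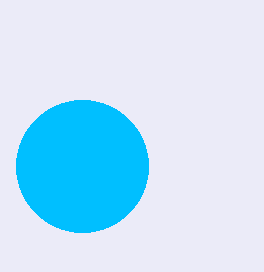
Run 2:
center_x = 82; center_y = 166; radius = 66; color = 'deepskyblue'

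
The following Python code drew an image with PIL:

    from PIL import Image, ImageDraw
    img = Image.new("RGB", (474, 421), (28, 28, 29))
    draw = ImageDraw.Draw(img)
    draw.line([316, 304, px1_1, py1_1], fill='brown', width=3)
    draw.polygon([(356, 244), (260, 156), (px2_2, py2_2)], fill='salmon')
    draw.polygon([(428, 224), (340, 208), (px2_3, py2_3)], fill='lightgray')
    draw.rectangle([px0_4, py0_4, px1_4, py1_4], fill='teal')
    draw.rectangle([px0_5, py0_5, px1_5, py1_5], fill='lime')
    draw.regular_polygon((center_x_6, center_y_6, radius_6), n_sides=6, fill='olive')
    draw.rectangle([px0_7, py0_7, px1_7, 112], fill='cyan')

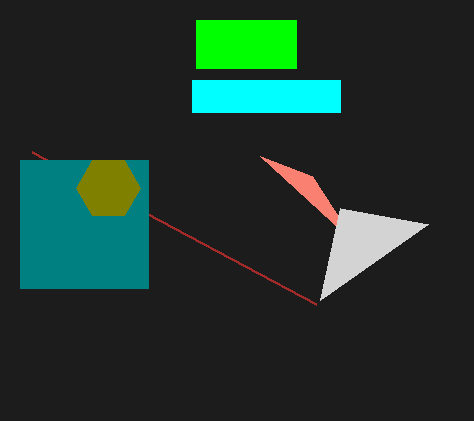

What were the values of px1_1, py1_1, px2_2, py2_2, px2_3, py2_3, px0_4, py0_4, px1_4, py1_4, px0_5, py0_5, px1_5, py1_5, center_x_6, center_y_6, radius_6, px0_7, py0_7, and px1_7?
px1_1 = 32
py1_1 = 152
px2_2 = 312
py2_2 = 176
px2_3 = 320
py2_3 = 300
px0_4 = 20
py0_4 = 160
px1_4 = 148
py1_4 = 288
px0_5 = 196
py0_5 = 20
px1_5 = 296
py1_5 = 68
center_x_6 = 108
center_y_6 = 188
radius_6 = 32
px0_7 = 192
py0_7 = 80
px1_7 = 340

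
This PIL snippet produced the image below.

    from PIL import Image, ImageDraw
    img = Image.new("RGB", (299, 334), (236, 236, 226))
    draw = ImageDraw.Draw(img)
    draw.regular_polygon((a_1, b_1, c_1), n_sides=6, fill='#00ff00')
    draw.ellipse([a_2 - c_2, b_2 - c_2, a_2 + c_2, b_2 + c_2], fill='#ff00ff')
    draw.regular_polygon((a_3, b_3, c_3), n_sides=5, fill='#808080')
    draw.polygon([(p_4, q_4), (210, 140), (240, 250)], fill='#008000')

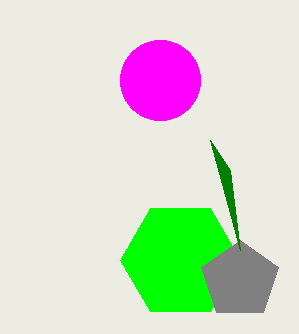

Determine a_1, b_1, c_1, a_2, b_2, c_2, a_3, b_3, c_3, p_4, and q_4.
a_1 = 180
b_1 = 260
c_1 = 60
a_2 = 160
b_2 = 80
c_2 = 40
a_3 = 240
b_3 = 280
c_3 = 40
p_4 = 230
q_4 = 170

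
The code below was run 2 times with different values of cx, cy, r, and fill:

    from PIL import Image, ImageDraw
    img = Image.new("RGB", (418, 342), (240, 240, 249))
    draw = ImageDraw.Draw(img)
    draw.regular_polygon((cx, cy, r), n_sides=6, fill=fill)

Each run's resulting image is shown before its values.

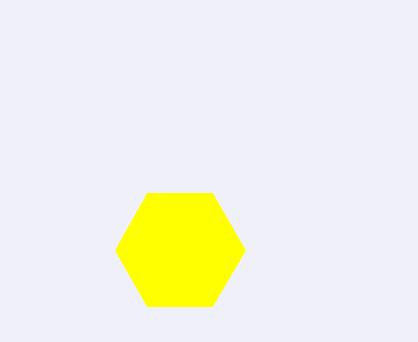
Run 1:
cx = 180; cy = 250; r = 65; fill = 'yellow'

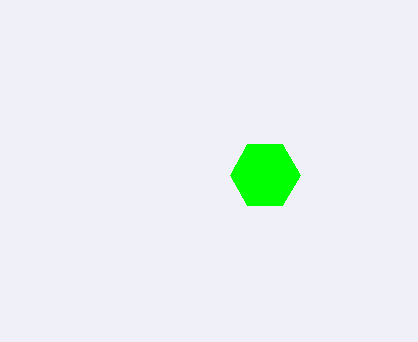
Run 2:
cx = 265
cy = 175
r = 35
fill = 'lime'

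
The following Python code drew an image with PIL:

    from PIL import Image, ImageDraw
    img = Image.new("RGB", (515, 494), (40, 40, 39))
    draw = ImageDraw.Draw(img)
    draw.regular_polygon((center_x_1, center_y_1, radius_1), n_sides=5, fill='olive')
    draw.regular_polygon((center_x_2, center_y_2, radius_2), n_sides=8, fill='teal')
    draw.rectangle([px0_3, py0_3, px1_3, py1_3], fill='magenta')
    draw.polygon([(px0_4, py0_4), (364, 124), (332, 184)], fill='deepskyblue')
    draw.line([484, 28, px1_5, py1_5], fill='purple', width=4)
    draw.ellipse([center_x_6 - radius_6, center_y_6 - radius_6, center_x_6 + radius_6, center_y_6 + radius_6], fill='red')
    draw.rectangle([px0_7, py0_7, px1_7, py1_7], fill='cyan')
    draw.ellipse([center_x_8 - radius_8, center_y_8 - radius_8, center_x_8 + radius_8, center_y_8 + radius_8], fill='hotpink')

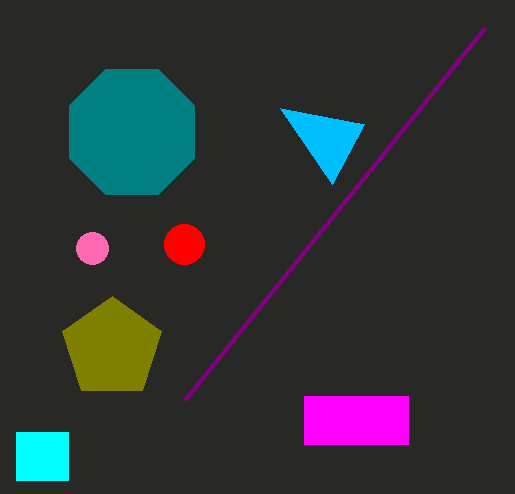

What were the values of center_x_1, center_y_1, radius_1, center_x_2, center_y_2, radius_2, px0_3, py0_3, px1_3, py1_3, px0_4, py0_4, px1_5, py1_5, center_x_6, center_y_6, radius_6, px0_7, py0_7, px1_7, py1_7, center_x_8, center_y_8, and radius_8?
center_x_1 = 112
center_y_1 = 348
radius_1 = 52
center_x_2 = 132
center_y_2 = 132
radius_2 = 68
px0_3 = 304
py0_3 = 396
px1_3 = 408
py1_3 = 444
px0_4 = 280
py0_4 = 108
px1_5 = 184
py1_5 = 400
center_x_6 = 184
center_y_6 = 244
radius_6 = 20
px0_7 = 16
py0_7 = 432
px1_7 = 68
py1_7 = 480
center_x_8 = 92
center_y_8 = 248
radius_8 = 16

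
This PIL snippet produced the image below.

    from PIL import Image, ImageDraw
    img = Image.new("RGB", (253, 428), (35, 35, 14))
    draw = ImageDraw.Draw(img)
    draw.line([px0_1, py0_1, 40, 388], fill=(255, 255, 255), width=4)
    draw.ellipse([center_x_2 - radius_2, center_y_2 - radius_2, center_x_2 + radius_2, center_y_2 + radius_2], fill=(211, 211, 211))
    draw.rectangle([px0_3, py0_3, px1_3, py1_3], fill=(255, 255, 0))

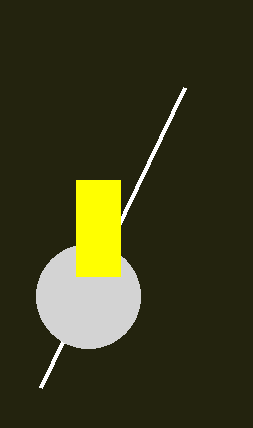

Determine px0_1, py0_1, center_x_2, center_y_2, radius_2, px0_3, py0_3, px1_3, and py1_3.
px0_1 = 184; py0_1 = 88; center_x_2 = 88; center_y_2 = 296; radius_2 = 52; px0_3 = 76; py0_3 = 180; px1_3 = 120; py1_3 = 276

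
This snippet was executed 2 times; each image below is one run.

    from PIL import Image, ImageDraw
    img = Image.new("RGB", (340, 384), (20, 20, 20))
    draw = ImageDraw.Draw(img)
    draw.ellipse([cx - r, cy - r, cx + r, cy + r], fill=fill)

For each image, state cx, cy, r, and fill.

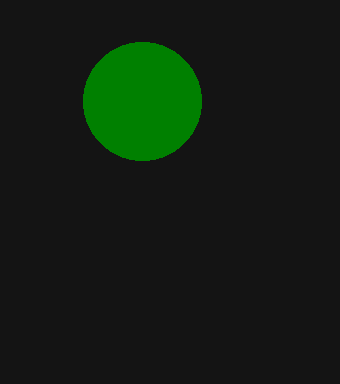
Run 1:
cx = 142, cy = 101, r = 59, fill = 'green'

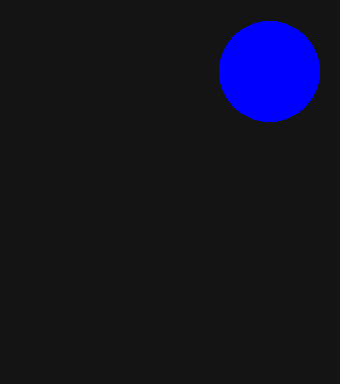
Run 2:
cx = 269; cy = 71; r = 50; fill = 'blue'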